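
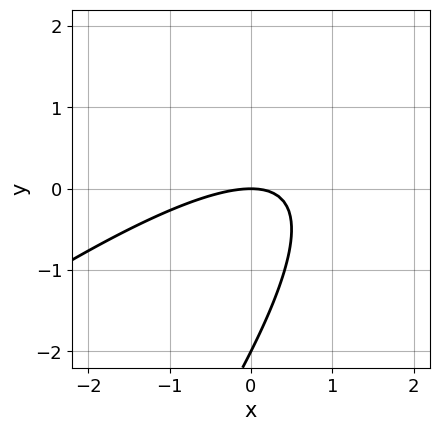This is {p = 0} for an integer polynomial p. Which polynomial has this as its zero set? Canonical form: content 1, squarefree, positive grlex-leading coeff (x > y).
x^2 - 2*x*y + y^2 + 2*y

deg p = 2.
Against the integer gridlines: it meets the x-axis at x = 0 (among the integer gridlines); among the integer gridlines, it crosses the y-axis at y ∈ {-2, 0}.
The integer polynomial consistent with all of this is the stated p.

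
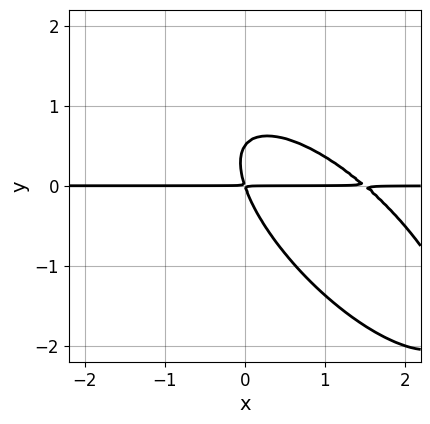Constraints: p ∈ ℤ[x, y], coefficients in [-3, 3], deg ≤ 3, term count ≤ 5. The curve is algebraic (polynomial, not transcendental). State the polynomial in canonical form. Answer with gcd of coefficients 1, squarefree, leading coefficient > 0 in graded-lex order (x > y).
(a) deg p = 3.
(b) Observable constraints: the visible x-axis segment lies entirely on the curve.
(c) The integer polynomial consistent with all of this is the stated p.

2*x^2*y + 3*x*y^2 + 2*y^3 - 3*x*y - y^2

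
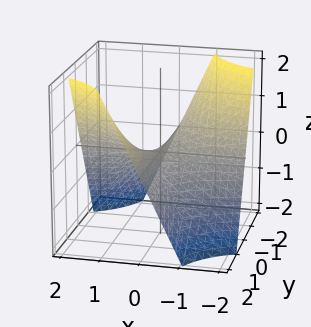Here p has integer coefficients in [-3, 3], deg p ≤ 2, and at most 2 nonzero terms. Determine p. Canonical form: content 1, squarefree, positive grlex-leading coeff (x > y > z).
x*y - z

(a) deg p = 2. A hyperbolic paraboloid; a quadric.
(b) From the visible intercepts: the visible y-axis segment lies entirely on the surface; one z-axis crossing is at z = 0.
(c) Putting this together gives p. Check: (2, 0, 0) on the x-axis lies on the surface, and p(2, 0, 0) = 0. ✓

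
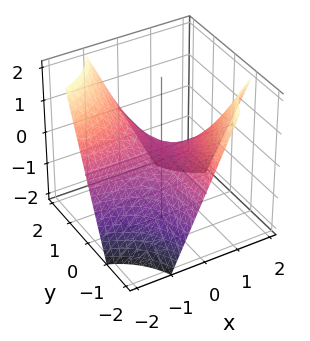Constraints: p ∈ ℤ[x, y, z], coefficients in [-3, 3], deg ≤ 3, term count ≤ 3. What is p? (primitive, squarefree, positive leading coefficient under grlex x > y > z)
x*y + z

deg p = 2. A hyperbolic paraboloid; a quadric.
Reading off the gridlines: it crosses the z-axis at the gridline z = 0; every point of the x-axis in the box is on the surface.
Assembling these constraints gives the stated polynomial. Check: (0, -2, 0) on the y-axis lies on the surface, and p(0, -2, 0) = 0. ✓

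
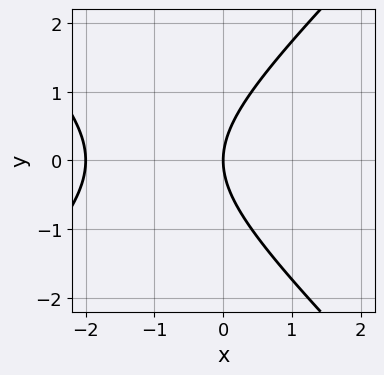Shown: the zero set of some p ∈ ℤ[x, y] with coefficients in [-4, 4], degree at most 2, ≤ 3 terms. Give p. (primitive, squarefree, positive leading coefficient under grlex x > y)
(a) deg p = 2.
(b) Symmetries: it's symmetric under y → −y, forcing even powers of y.
(c) Reading off the gridlines: it meets the y-axis at y = 0 (among the integer gridlines); the x-axis gridline crossings are at x ∈ {-2, 0}.
(d) These observations pin down the coefficients.

x^2 - y^2 + 2*x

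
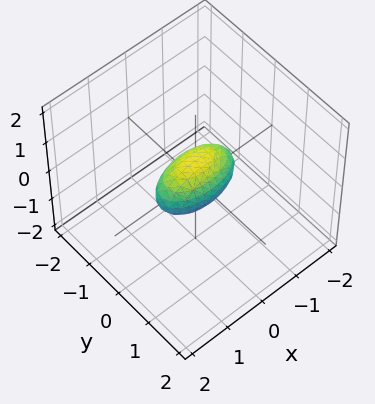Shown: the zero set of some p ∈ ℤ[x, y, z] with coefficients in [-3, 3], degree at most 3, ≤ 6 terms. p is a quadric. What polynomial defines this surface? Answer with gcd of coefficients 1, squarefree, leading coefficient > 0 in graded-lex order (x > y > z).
x^2 + 3*y^2 + 2*z^2 - 1

First, the degree is 2 — a closed, bounded, convex surface; a quadric.
Then, symmetries: it's symmetric under z → −z, forcing even powers of z; the x ↦ −x reflection is a symmetry, so x appears only in even powers; the y ↦ −y reflection is a symmetry, so y appears only in even powers.
Next, reading off the gridlines: among the integer gridlines, it crosses the x-axis at x ∈ {-1, 1}.
Finally, fitting integer coefficients to these (and the overall shape) gives p.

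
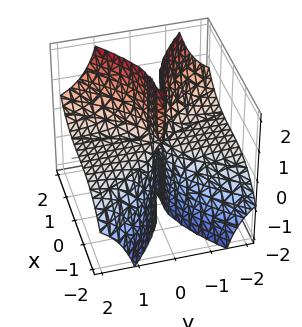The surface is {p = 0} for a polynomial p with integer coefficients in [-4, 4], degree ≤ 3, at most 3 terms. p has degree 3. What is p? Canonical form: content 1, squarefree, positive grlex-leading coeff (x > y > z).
x^3 - 3*y^2*z - y*z

deg p = 3. The shape is more complex than any degree-2 surface.
Against the integer gridlines: the visible y-axis segment lies entirely on the surface; it meets the x-axis at x = 0 (among the integer gridlines); every point of the z-axis in the box is on the surface.
Together with the visible shape, these determine p as stated.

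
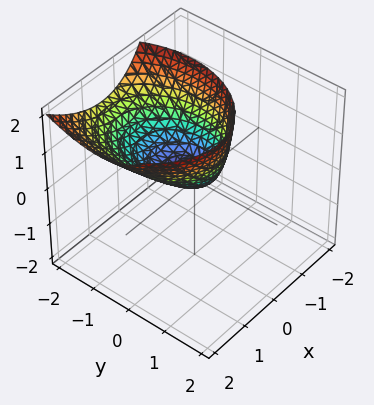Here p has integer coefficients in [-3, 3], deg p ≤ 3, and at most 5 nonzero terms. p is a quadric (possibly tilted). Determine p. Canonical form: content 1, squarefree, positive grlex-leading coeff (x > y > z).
(a) deg p = 2. The shape is more complex than any degree-1 surface.
(b) From the axis intercepts and sections: it crosses the z-axis at the gridline z = 0; it meets the x-axis at x = 0 (among the integer gridlines); one y-axis crossing is at y = 0.
(c) Together with the visible shape, these determine p as stated.

3*x^2 - 2*x*z + 2*y^2 + 2*y*z - 3*z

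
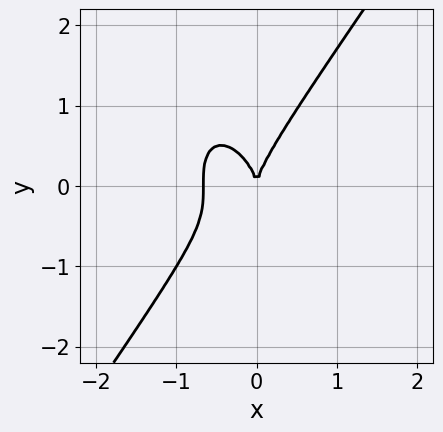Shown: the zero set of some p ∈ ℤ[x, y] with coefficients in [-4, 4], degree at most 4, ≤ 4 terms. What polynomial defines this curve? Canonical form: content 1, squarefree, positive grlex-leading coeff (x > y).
3*x^3 - y^3 + 2*x^2

First, degree: the shape is more complex than any degree-2 curve, so deg p = 3.
Then, against the integer gridlines: one x-axis crossing is at x = 0; it meets the y-axis at y = 0 (among the integer gridlines).
Finally, assembling these constraints gives the stated polynomial.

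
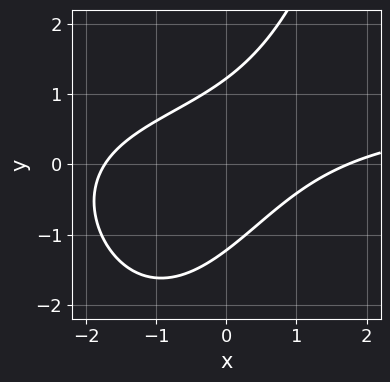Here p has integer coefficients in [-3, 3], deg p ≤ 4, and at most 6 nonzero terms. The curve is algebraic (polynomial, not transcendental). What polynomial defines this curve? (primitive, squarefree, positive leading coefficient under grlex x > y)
First, the degree is 3 — no degree-2 curve has this shape.
Finally, matching integer coefficients to the picture gives p.

x^2*y - x^2 + 3*x*y - 2*y^2 + 3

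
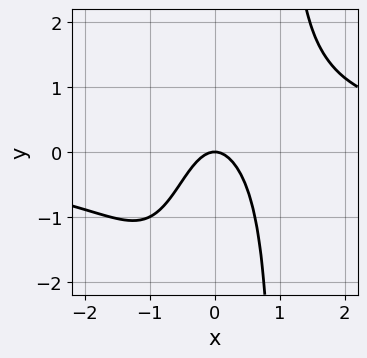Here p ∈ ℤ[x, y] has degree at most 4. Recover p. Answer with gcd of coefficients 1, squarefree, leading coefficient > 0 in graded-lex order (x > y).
Degree: the shape is more complex than any degree-3 curve, so deg p = 4.
From the visible intercepts: one x-axis crossing is at x = 0; one y-axis crossing is at y = 0.
The integer polynomial consistent with all of this is the stated p.

x^3*y - 2*x^2 - y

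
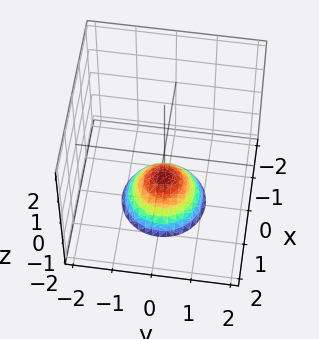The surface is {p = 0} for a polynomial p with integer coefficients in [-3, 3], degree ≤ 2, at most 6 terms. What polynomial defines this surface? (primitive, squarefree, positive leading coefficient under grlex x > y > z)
x^2 + y^2 + z + 1

(a) deg p = 2. No degree-1 surface has this shape.
(b) Symmetries: rotational symmetry about the z-axis ⇒ p depends on x, y only through x² + y².
(c) Against the integer gridlines: no x-intercept at any integer in the box; it meets the z-axis at z = -1 (among the integer gridlines); a circular section at z = -2 has radius exactly 1; no y-intercept at any integer in the box.
(d) Putting this together gives p.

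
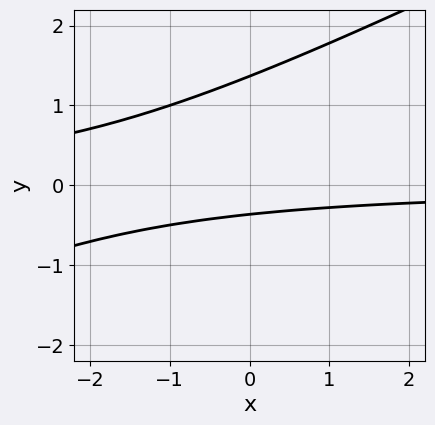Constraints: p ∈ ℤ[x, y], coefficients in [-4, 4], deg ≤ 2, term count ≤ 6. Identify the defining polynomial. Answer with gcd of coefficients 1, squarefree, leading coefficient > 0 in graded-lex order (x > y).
1. Degree: no degree-1 curve has this shape, so deg p = 2.
2. Checking where it meets the axes: the curve avoids every integer x-axis point in the box.
3. These observations pin down the coefficients.

x*y - 2*y^2 + 2*y + 1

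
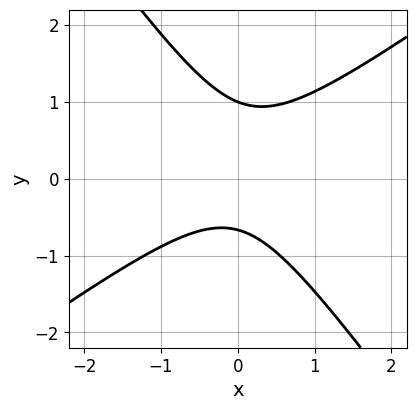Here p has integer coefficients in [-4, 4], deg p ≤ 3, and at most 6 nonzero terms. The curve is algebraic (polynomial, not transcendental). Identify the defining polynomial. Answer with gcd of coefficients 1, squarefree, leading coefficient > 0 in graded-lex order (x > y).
3*x^2 - 2*x*y - 3*y^2 + y + 2

First, the degree is 2 — the shape is more complex than any degree-1 curve.
Next, from the axis intercepts and sections: it misses every integer gridline on the x-axis; it meets the y-axis at y = 1 (among the integer gridlines).
Finally, matching integer coefficients to the picture gives p.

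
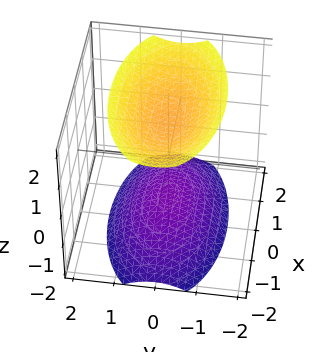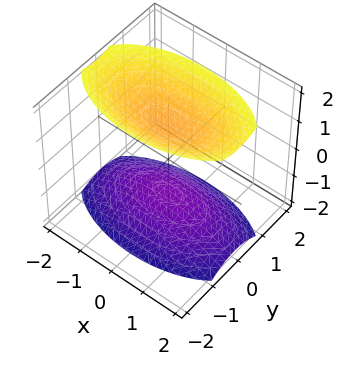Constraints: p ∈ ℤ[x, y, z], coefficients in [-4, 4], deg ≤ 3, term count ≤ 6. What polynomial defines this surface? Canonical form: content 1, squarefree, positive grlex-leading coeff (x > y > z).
1. The picture has 2 separate pieces. They look like related sheets of one shape, so recover p as a whole.
2. The degree is 2 — two sheets facing apart; a quadric.
3. Symmetries: mirror symmetry y ↦ −y ⇒ only even powers of y; the x ↦ −x reflection is a symmetry, so x appears only in even powers; mirror symmetry z ↦ −z ⇒ only even powers of z.
4. Checking where it meets the axes: the surface avoids every integer y-axis point in the box; the surface avoids every integer x-axis point in the box.
5. Solving for integer coefficients yields p as stated.

x^2 + 3*y^2 - 2*z^2 + 3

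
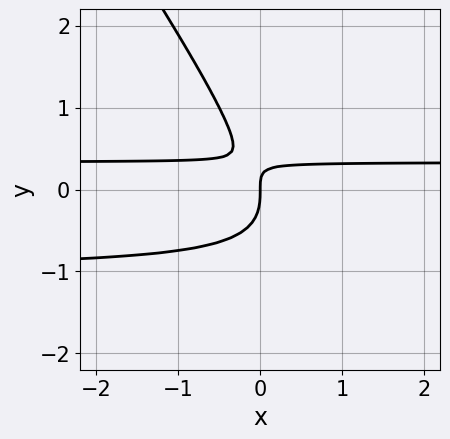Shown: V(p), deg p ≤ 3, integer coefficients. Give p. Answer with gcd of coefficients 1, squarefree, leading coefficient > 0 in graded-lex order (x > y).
First, the degree is 3 — no degree-2 curve has this shape.
Next, from the visible intercepts: it crosses the x-axis at the gridline x = 0; it crosses the y-axis at the gridline y = 0.
Finally, assembling these constraints gives the stated polynomial.

3*x*y^2 + 2*y^3 + 2*x*y - x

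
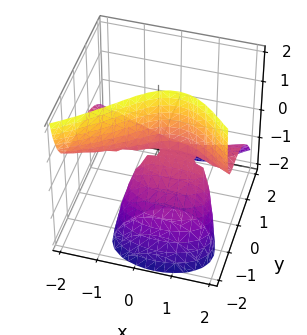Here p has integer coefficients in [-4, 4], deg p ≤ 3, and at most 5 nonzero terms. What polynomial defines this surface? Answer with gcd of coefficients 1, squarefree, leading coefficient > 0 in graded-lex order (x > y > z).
x^2*z + y^3 - x*z + 2*y*z

1. deg p = 3. No degree-2 surface has this shape.
2. Reading off the gridlines: the visible z-axis segment lies entirely on the surface; every point of the x-axis in the box is on the surface; it crosses the y-axis at the gridline y = 0.
3. Putting this together gives p.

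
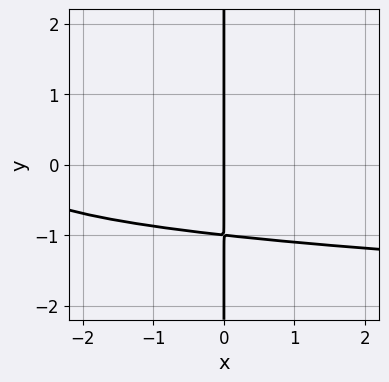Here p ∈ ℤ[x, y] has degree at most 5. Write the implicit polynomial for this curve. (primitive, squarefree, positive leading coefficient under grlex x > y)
1. The degree is 4 — a generic line meets the curve in up to 4 points.
2. Against the integer gridlines: it crosses the x-axis at the gridline x = 0; every point of the y-axis in the box is on the curve.
3. Solving for integer coefficients yields p as stated.

3*x*y^3 + x^2 + 3*x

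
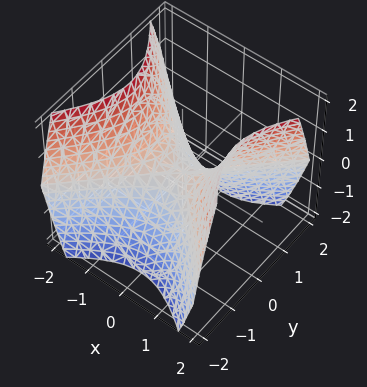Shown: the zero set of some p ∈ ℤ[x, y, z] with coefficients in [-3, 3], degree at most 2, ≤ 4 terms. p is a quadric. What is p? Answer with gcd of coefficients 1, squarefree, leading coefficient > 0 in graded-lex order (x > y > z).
1. Degree: a saddle surface; a quadric, so deg p = 2.
2. Symmetries: it's symmetric under y → −y, forcing even powers of y; the x ↦ −x reflection is a symmetry, so x appears only in even powers.
3. Reading off the gridlines: it crosses the y-axis at the gridline y = 0; it crosses the x-axis at the gridline x = 0; one z-axis crossing is at z = 0.
4. The integer polynomial consistent with all of this is the stated p.

x^2 - y^2 - z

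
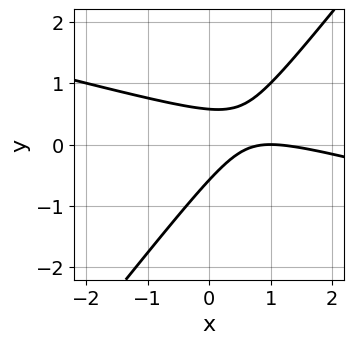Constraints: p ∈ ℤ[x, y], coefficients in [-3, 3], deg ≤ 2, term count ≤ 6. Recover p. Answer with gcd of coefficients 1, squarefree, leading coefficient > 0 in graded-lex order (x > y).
(a) Degree: the shape is more complex than any degree-1 curve, so deg p = 2.
(b) Observable constraints: it crosses the x-axis at the gridline x = 1.
(c) Matching integer coefficients to the picture gives p.

x^2 + 3*x*y - 3*y^2 - 2*x + 1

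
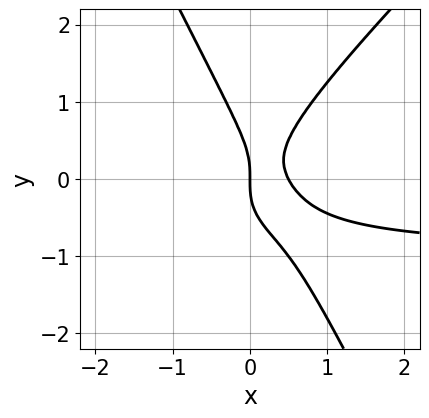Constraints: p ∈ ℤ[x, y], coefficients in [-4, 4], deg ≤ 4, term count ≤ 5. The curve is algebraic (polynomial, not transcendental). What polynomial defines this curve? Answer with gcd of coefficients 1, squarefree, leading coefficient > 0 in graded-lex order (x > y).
2*x^2*y - x*y^2 - y^3 + 2*x^2 - x

1. Degree: a generic line meets the curve in up to 3 points, so deg p = 3.
2. Reading off the gridlines: it crosses the y-axis at the gridline y = 0; one x-axis crossing is at x = 0.
3. Assembling these constraints gives the stated polynomial.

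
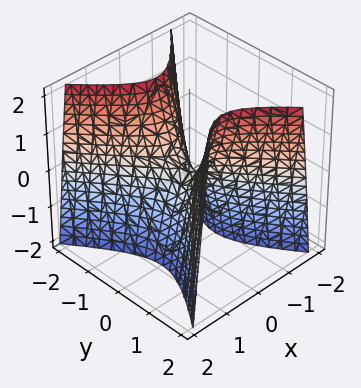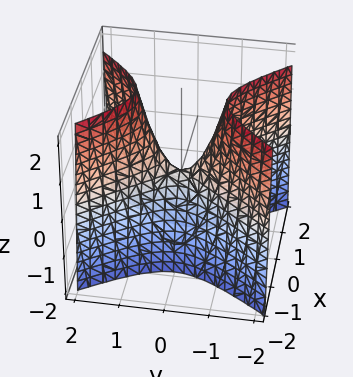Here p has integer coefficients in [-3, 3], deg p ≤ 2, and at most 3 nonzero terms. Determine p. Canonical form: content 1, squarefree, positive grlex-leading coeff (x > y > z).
3*x^2 - 2*y^2 + z

1. Degree: a hyperbolic paraboloid; a quadric, so deg p = 2.
2. Symmetries: it's symmetric under y → −y, forcing even powers of y; the x ↦ −x reflection is a symmetry, so x appears only in even powers.
3. Against the integer gridlines: it meets the z-axis at z = 0 (among the integer gridlines); it crosses the y-axis at the gridline y = 0; it crosses the x-axis at the gridline x = 0.
4. Matching integer coefficients to the picture gives p.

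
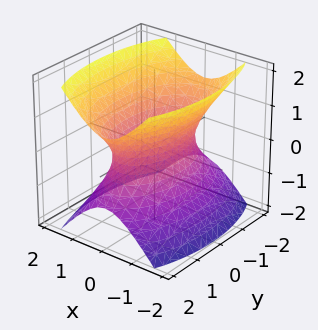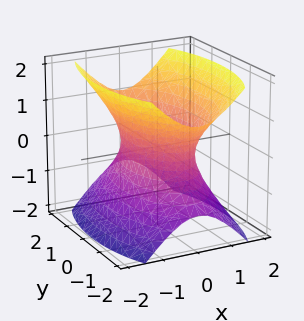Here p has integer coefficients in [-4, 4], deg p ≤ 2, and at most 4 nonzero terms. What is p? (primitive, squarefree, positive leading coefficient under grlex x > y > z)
Degree: one connected sheet with a waist; a quadric, so deg p = 2.
Symmetries: mirror symmetry y ↦ −y ⇒ only even powers of y; it's symmetric under x → −x, forcing even powers of x; it's symmetric under z → −z, forcing even powers of z.
From the axis intercepts and sections: the surface avoids every integer z-axis point in the box.
Assembling these constraints gives the stated polynomial.

3*x^2 + y^2 - 2*z^2 - 2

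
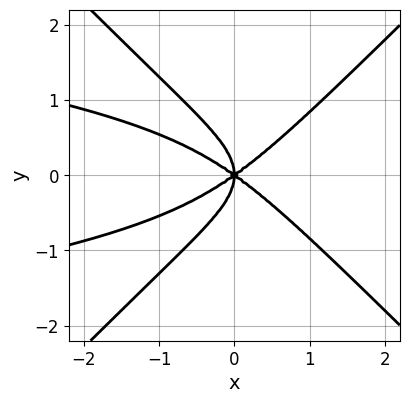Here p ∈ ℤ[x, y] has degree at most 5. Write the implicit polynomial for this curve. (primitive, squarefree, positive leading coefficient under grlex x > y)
1. Degree: no degree-3 curve has this shape, so deg p = 4.
2. Symmetries: it's symmetric under y → −y, forcing even powers of y.
3. From the axis intercepts and sections: it meets the x-axis at x = 0 (among the integer gridlines); it crosses the y-axis at the gridline y = 0.
4. Fitting integer coefficients to these (and the overall shape) gives p.

2*x^2*y^2 - 2*y^4 + x^3 - 2*x*y^2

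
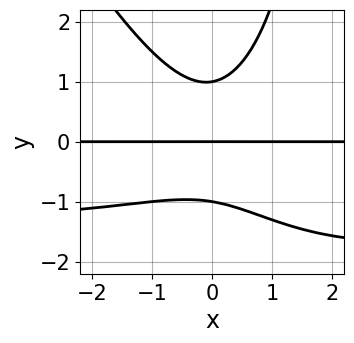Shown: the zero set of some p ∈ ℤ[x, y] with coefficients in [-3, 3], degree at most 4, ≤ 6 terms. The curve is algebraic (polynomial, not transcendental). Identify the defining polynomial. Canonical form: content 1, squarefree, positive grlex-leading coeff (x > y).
2*x^2*y^2 + x*y^3 + 3*x^2*y - 3*y^3 + 3*y

1. Degree: the shape is more complex than any degree-3 curve, so deg p = 4.
2. Reading off the gridlines: the y-axis gridline crossings are at y ∈ {-1, 0, 1}; the visible x-axis segment lies entirely on the curve.
3. Together with the visible shape, these determine p as stated.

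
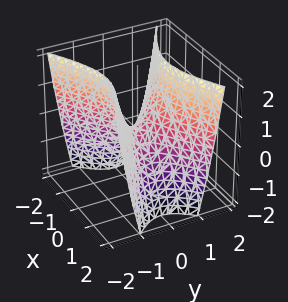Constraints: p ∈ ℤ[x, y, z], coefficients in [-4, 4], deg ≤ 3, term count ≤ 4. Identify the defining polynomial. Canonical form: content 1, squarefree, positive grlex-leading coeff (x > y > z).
x^2 - 2*y^2 + z

(a) deg p = 2.
(b) Symmetries: mirror symmetry y ↦ −y ⇒ only even powers of y; it's symmetric under x → −x, forcing even powers of x.
(c) Reading off the gridlines: it meets the x-axis at x = 0 (among the integer gridlines); it meets the z-axis at z = 0 (among the integer gridlines); one y-axis crossing is at y = 0.
(d) Together with the visible shape, these determine p as stated.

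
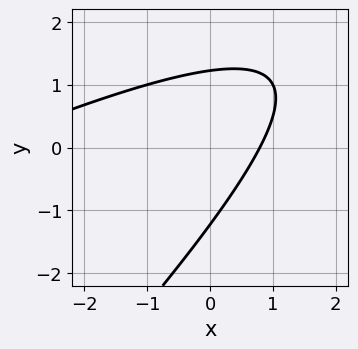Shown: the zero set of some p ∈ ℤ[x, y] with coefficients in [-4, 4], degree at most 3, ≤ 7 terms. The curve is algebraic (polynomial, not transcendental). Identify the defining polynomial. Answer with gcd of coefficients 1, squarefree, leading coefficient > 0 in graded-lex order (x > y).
Degree: a generic line meets the curve in up to 2 points, so deg p = 2.
Putting this together gives p.

x^2 - 3*x*y + 2*y^2 + 3*x - 3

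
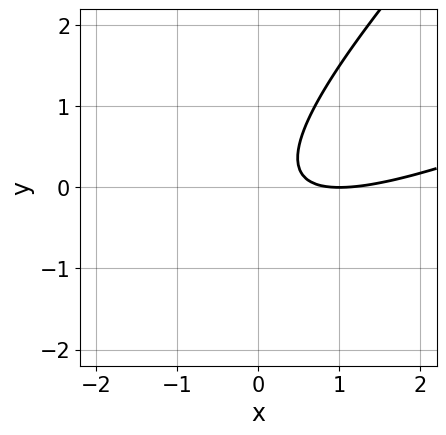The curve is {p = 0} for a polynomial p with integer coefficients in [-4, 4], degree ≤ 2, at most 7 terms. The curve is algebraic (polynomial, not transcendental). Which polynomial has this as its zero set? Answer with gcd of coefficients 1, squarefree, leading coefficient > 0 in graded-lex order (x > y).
(a) The degree is 2 — no degree-1 curve has this shape.
(b) From the axis intercepts and sections: the curve avoids every integer y-axis point in the box; it crosses the x-axis at the gridline x = 1.
(c) Putting this together gives p.

x^2 - 3*x*y + 2*y^2 - 2*x + 1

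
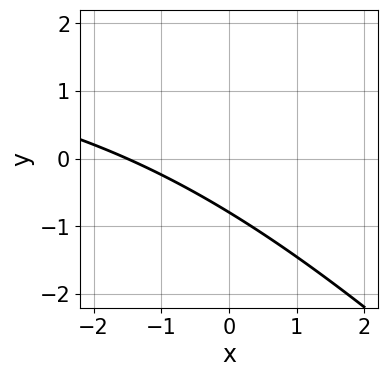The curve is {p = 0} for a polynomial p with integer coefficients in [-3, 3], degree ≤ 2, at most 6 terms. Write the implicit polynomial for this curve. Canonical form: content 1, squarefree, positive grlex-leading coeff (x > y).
x*y + y^2 - 2*x - 3*y - 3

First, the degree is 2 — no degree-1 curve has this shape.
Finally, matching integer coefficients to the picture gives p.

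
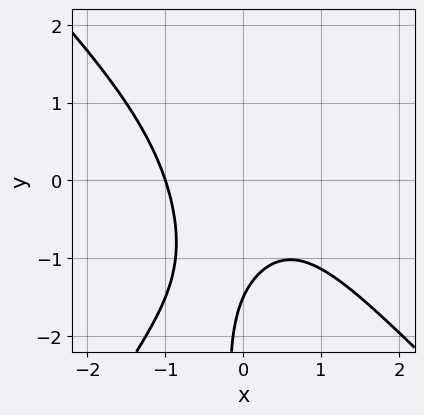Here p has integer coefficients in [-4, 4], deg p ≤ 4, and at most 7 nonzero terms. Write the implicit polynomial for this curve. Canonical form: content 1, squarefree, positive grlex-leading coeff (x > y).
1. The degree is 3 — a generic line meets the curve in up to 3 points.
2. From the visible intercepts: it crosses the x-axis at the gridline x = -1.
3. Fitting integer coefficients to these (and the overall shape) gives p.

3*x^3 + x^2*y - 2*x*y^2 + 2*y + 3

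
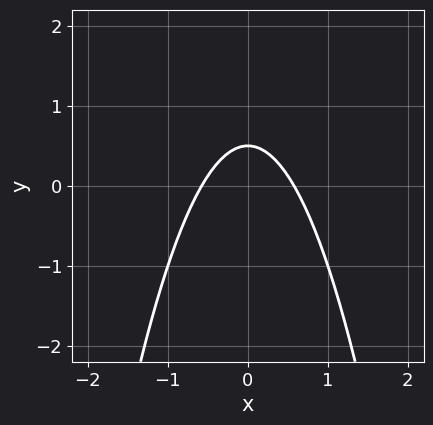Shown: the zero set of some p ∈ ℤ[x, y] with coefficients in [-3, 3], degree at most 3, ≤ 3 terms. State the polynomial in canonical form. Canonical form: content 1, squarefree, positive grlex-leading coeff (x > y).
1. The degree is 2 — the shape is more complex than any degree-1 curve.
2. Symmetries: the x ↦ −x reflection is a symmetry, so x appears only in even powers.
3. These observations pin down the coefficients.

3*x^2 + 2*y - 1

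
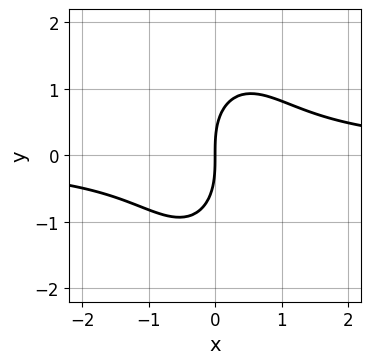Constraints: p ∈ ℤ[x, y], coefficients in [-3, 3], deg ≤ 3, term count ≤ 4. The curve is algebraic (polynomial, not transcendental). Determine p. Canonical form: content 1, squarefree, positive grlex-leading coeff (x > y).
Degree: no degree-2 curve has this shape, so deg p = 3.
Against the integer gridlines: one y-axis crossing is at y = 0; it meets the x-axis at x = 0 (among the integer gridlines).
Together with the visible shape, these determine p as stated.

3*x^2*y + y^3 - 3*x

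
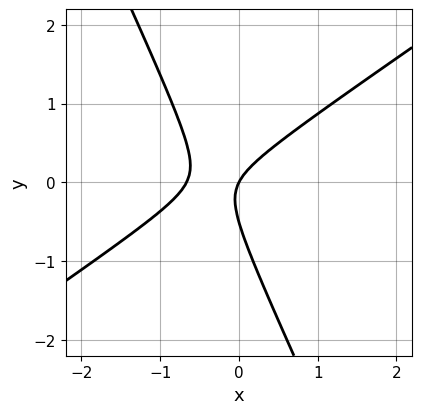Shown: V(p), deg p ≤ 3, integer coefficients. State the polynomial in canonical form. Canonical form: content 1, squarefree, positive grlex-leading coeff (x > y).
3*x^2 - 3*x*y - 2*y^2 + 2*x - y

Degree: a generic line meets the curve in up to 2 points, so deg p = 2.
From the visible intercepts: one y-axis crossing is at y = 0; it meets the x-axis at x = 0 (among the integer gridlines).
Matching integer coefficients to the picture gives p.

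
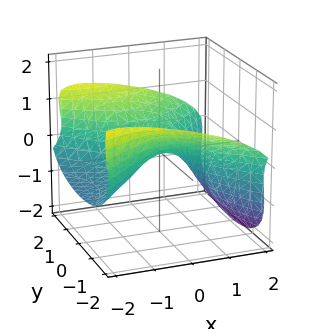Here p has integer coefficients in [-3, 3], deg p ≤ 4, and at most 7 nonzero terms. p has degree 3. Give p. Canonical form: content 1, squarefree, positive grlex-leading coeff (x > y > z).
First, deg p = 3. A generic line meets the surface in up to 3 points.
Next, from the visible intercepts: one y-axis crossing is at y = 0; it meets the z-axis at z = 0 (among the integer gridlines); it crosses the x-axis at the gridline x = 0.
Finally, putting this together gives p.

3*x*z^2 + 3*z^3 + 2*x^2 - 2*y^2 + 3*z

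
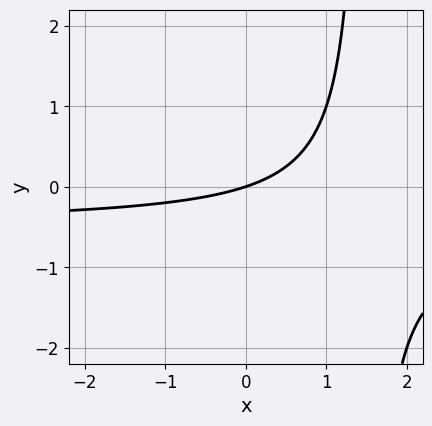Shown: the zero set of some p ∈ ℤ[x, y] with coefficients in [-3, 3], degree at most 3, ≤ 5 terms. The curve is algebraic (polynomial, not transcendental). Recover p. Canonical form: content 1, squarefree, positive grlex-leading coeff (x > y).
deg p = 2. A generic line meets the curve in up to 2 points.
Observable constraints: it meets the y-axis at y = 0 (among the integer gridlines); one x-axis crossing is at x = 0.
Together with the visible shape, these determine p as stated.

2*x*y + x - 3*y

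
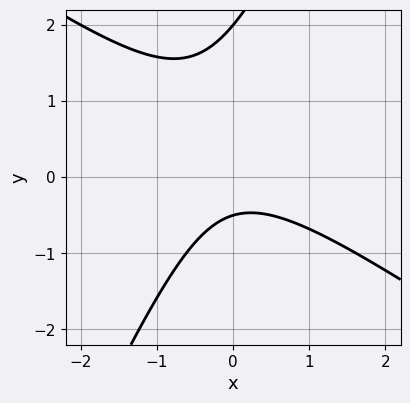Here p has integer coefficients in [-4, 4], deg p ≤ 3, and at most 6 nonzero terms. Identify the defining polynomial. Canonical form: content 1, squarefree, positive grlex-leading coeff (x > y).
3*x^2 + 3*x*y - 2*y^2 + 3*y + 2

Degree: the shape is more complex than any degree-1 curve, so deg p = 2.
Reading off the gridlines: no x-intercept at any integer in the box; one y-axis crossing is at y = 2.
Putting this together gives p.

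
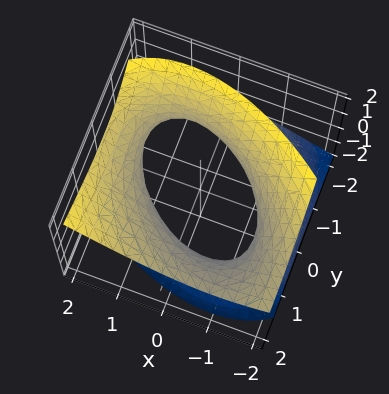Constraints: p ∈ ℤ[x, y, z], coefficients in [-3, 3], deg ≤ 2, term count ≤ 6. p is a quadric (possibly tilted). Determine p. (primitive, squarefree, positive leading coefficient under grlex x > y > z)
The degree is 2 — no degree-1 surface has this shape.
From the visible intercepts: no z-intercept at any integer in the box.
Assembling these constraints gives the stated polynomial.

2*x^2 + 2*x*y + 2*y^2 - 3*y*z - 3*z^2 - 3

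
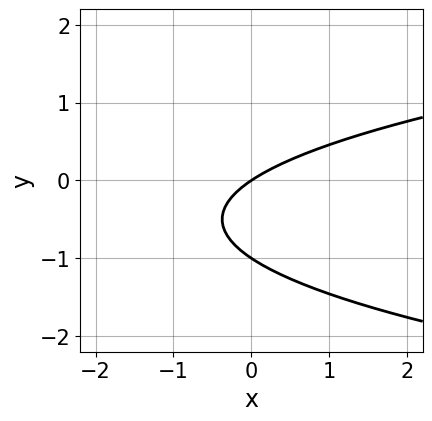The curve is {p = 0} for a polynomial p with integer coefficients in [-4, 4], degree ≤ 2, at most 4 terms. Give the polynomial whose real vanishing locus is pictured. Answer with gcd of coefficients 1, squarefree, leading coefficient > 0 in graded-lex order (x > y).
3*y^2 - 2*x + 3*y

deg p = 2.
Observable constraints: it crosses the x-axis at the gridline x = 0; among the integer gridlines, it crosses the y-axis at y ∈ {-1, 0}.
Solving for integer coefficients yields p as stated.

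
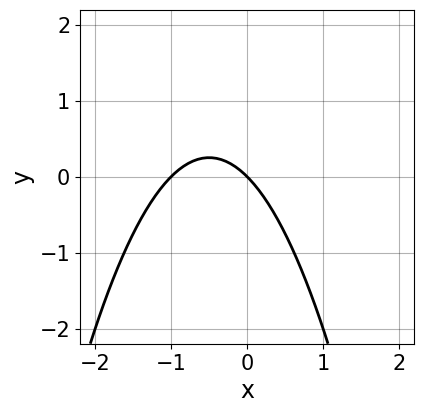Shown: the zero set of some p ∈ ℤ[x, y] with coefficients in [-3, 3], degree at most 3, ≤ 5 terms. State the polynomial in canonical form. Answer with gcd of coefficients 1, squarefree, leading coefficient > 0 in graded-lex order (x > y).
x^2 + x + y

1. Degree: the shape is more complex than any degree-1 curve, so deg p = 2.
2. Against the integer gridlines: among the integer gridlines, it crosses the x-axis at x ∈ {-1, 0}; one y-axis crossing is at y = 0.
3. Solving for integer coefficients yields p as stated.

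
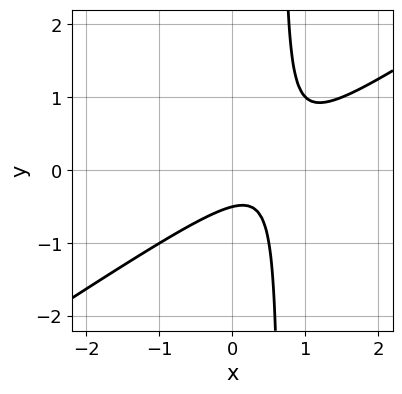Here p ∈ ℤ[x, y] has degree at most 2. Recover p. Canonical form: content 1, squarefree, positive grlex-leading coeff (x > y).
2*x^2 - 3*x*y - 2*x + 2*y + 1

deg p = 2. The shape is more complex than any degree-1 curve.
From the axis intercepts and sections: it misses every integer gridline on the x-axis.
Fitting integer coefficients to these (and the overall shape) gives p.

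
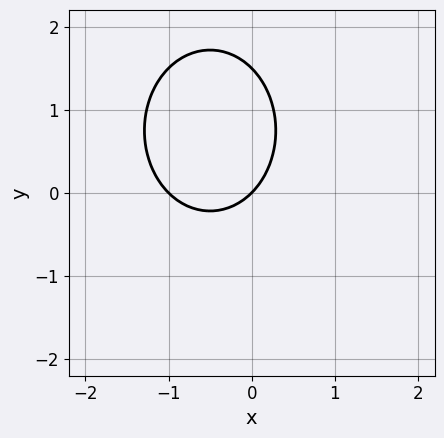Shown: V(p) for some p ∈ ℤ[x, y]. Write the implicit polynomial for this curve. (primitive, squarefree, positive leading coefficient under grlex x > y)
3*x^2 + 2*y^2 + 3*x - 3*y

First, degree: the shape is more complex than any degree-1 curve, so deg p = 2.
Then, against the integer gridlines: it crosses the y-axis at the gridline y = 0; among the integer gridlines, it crosses the x-axis at x ∈ {-1, 0}.
Finally, together with the visible shape, these determine p as stated.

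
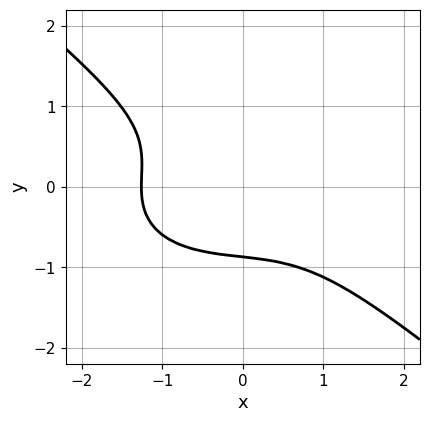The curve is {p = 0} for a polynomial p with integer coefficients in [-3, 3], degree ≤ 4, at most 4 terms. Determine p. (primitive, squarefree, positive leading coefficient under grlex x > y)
First, deg p = 3. A generic line meets the curve in up to 3 points.
Finally, putting this together gives p.

x^3 + x*y^2 + 3*y^3 + 2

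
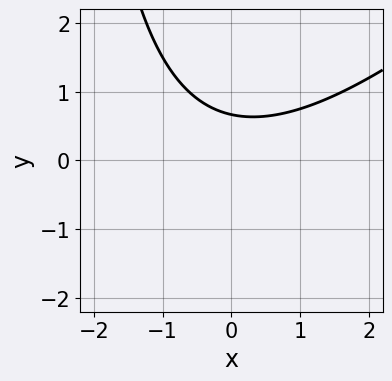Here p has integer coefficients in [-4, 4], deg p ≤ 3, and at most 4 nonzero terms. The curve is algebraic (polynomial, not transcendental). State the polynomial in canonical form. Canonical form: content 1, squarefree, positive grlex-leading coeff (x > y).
x^2 - x*y - 3*y + 2

1. Degree: the shape is more complex than any degree-1 curve, so deg p = 2.
2. From the visible intercepts: no x-intercept at any integer in the box.
3. Solving for integer coefficients yields p as stated.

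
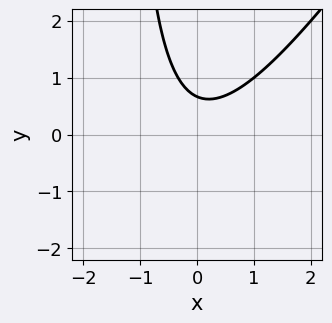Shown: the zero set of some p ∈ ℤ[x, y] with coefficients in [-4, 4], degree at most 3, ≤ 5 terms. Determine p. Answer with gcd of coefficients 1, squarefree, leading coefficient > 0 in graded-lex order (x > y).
3*x^2 - 2*x*y - 3*y + 2

First, deg p = 2. No degree-1 curve has this shape.
Then, checking where it meets the axes: the curve avoids every integer x-axis point in the box.
Finally, assembling these constraints gives the stated polynomial.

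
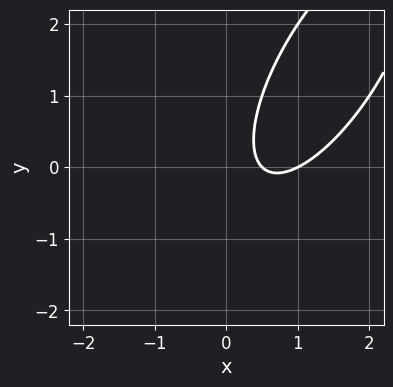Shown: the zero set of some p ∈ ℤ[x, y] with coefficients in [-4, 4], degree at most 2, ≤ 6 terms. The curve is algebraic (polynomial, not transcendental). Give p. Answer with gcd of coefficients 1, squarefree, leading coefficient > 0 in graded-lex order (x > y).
First, the degree is 2 — no degree-1 curve has this shape.
Then, observable constraints: it crosses the x-axis at the gridline x = 1; the curve avoids every integer y-axis point in the box.
Finally, solving for integer coefficients yields p as stated.

2*x^2 - 2*x*y + y^2 - 3*x + 1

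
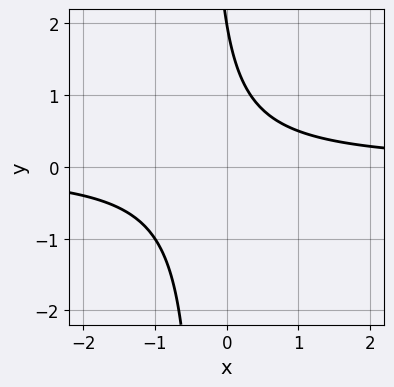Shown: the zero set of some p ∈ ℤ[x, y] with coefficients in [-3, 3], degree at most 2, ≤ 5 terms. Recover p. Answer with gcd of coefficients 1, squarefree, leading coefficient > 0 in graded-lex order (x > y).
3*x*y + y - 2

The degree is 2 — no degree-1 curve has this shape.
Checking where it meets the axes: the curve avoids every integer x-axis point in the box; it crosses the y-axis at the gridline y = 2.
Putting this together gives p.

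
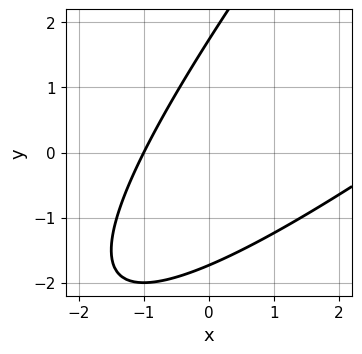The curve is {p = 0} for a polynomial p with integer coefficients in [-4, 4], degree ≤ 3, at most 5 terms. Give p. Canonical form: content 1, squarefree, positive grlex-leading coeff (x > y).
x^2 - 2*x*y + y^2 - 2*x - 3

1. The degree is 2 — the shape is more complex than any degree-1 curve.
2. Checking where it meets the axes: one x-axis crossing is at x = -1.
3. Putting this together gives p.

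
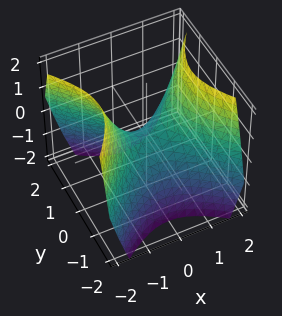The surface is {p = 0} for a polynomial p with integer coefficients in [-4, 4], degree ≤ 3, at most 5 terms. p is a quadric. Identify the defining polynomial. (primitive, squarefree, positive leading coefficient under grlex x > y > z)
x^2 - y^2 - z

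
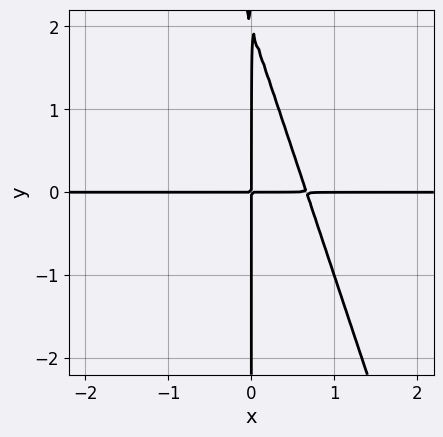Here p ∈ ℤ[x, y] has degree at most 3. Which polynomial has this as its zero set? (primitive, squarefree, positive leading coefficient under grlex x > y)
3*x^2*y + x*y^2 - 2*x*y

Degree: a generic line meets the curve in up to 3 points, so deg p = 3.
Reading off the gridlines: the visible y-axis segment lies entirely on the curve; the visible x-axis segment lies entirely on the curve.
The integer polynomial consistent with all of this is the stated p.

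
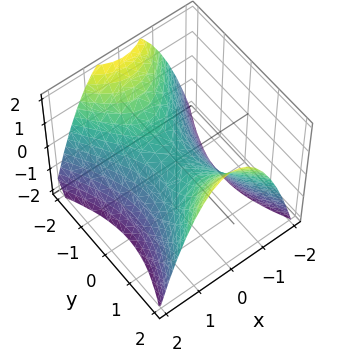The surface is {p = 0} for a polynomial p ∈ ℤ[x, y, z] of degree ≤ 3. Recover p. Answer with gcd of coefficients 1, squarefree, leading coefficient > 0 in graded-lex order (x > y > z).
2*x^2 - y^2 + 2*z

1. Degree: a hyperbolic paraboloid; a quadric, so deg p = 2.
2. Symmetries: mirror symmetry y ↦ −y ⇒ only even powers of y; the x ↦ −x reflection is a symmetry, so x appears only in even powers.
3. Against the integer gridlines: one x-axis crossing is at x = 0; it meets the z-axis at z = 0 (among the integer gridlines).
4. Solving for integer coefficients yields p as stated.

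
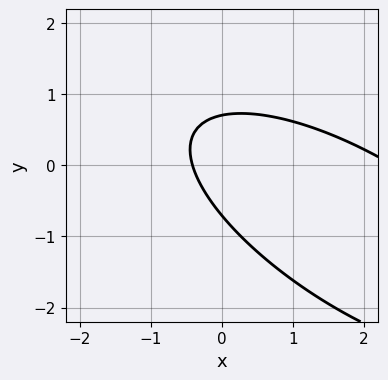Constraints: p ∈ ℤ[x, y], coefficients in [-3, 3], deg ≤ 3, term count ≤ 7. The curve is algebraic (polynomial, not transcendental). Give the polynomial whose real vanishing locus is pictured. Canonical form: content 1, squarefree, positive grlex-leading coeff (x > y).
x^2 + 2*x*y + 2*y^2 - 2*x - 1

deg p = 2. No degree-1 curve has this shape.
Matching integer coefficients to the picture gives p.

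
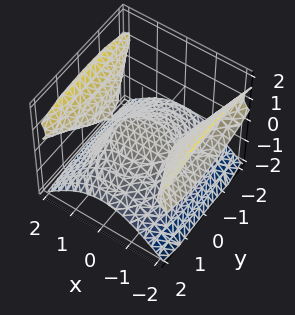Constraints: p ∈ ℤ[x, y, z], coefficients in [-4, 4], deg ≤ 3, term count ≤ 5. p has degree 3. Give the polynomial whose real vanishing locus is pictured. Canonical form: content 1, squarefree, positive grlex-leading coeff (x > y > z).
There are 3 components. Treating them together as one polynomial.
deg p = 3. No degree-2 surface has this shape.
Checking where it meets the axes: it meets the y-axis at y = 0 (among the integer gridlines); the visible x-axis segment lies entirely on the surface; it meets the z-axis at z = 0 (among the integer gridlines).
Assembling these constraints gives the stated polynomial.

3*x^2*z - 3*z^3 - y^2 - z^2 - 3*z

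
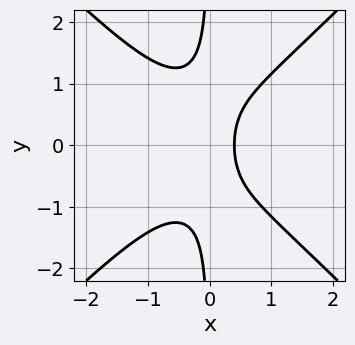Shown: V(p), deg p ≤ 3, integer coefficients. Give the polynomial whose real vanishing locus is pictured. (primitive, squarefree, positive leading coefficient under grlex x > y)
1. The degree is 3 — the shape is more complex than any degree-2 curve.
2. Symmetries: it's symmetric under y → −y, forcing even powers of y.
3. From the visible intercepts: the curve avoids every integer y-axis point in the box.
4. Assembling these constraints gives the stated polynomial.

3*x^3 - 3*x*y^2 + 2*x - 1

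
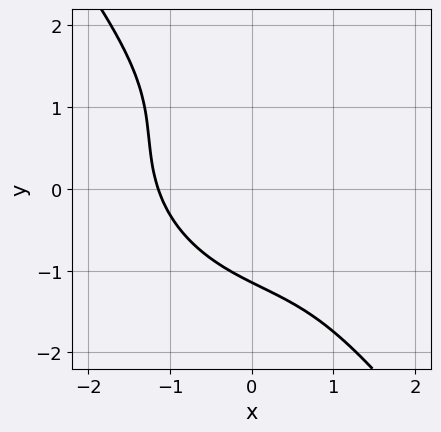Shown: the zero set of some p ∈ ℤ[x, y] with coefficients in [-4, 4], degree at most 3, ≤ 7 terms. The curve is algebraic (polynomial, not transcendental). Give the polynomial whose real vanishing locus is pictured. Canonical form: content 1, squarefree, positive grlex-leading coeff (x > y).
2*x^3 + 2*x^2*y + 3*x*y^2 + 2*y^3 + 3

deg p = 3. The shape is more complex than any degree-2 curve.
The integer polynomial consistent with all of this is the stated p.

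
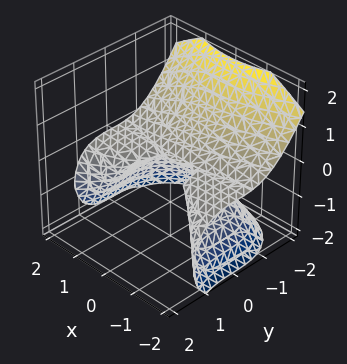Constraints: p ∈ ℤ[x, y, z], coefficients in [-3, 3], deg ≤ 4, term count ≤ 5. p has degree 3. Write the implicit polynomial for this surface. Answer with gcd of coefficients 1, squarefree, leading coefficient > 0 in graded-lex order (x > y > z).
The degree is 3 — a generic line meets the surface in up to 3 points.
Against the integer gridlines: it meets the y-axis at y = 0 (among the integer gridlines); it meets the z-axis at z = 0 (among the integer gridlines).
Matching integer coefficients to the picture gives p. Check: (1, 0, 0) on the x-axis lies on the surface, and p(1, 0, 0) = 0. ✓

x^2*z + y^3 + 2*z^2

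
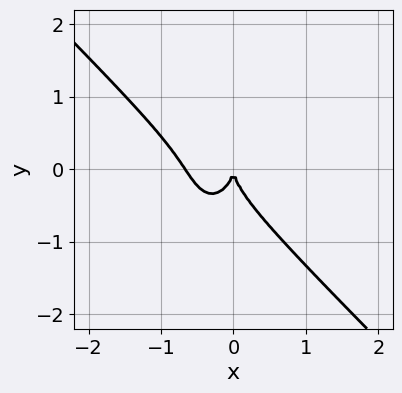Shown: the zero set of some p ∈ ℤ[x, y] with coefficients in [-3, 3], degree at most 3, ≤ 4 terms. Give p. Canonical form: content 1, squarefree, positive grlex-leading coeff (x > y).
Degree: a generic line meets the curve in up to 3 points, so deg p = 3.
From the axis intercepts and sections: it crosses the x-axis at the gridline x = 0; it crosses the y-axis at the gridline y = 0.
Matching integer coefficients to the picture gives p.

3*x^3 + 2*x^2*y + y^3 + 2*x^2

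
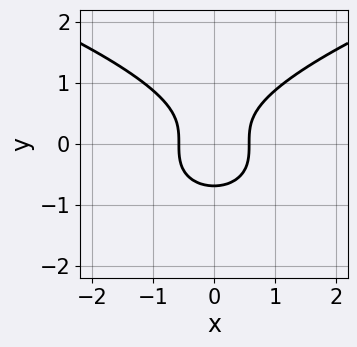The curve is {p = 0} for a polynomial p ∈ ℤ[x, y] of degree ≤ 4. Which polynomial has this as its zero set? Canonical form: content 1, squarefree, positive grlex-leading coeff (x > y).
3*y^3 - 3*x^2 + 1

(a) Degree: the shape is more complex than any degree-2 curve, so deg p = 3.
(b) Symmetries: the x ↦ −x reflection is a symmetry, so x appears only in even powers.
(c) These observations pin down the coefficients.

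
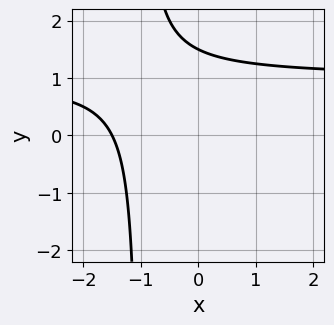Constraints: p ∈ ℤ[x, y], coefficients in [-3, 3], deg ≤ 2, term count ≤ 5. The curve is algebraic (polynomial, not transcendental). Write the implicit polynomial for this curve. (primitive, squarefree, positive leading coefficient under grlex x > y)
2*x*y - 2*x + 2*y - 3

First, the degree is 2 — a generic line meets the curve in up to 2 points.
Finally, solving for integer coefficients yields p as stated.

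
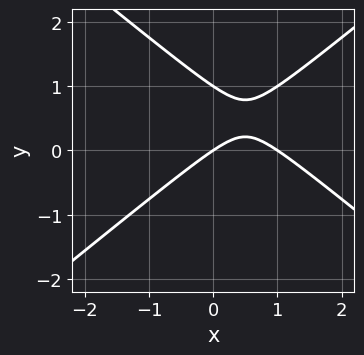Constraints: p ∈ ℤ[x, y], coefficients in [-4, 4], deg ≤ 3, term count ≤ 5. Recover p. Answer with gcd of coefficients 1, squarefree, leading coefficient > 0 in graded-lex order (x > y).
deg p = 2.
Reading off the gridlines: among the integer gridlines, it crosses the y-axis at y ∈ {0, 1}; among the integer gridlines, it crosses the x-axis at x ∈ {0, 1}.
Matching integer coefficients to the picture gives p.

2*x^2 - 3*y^2 - 2*x + 3*y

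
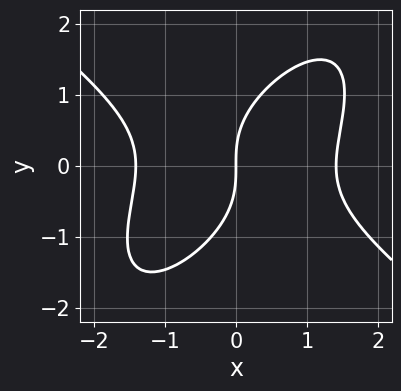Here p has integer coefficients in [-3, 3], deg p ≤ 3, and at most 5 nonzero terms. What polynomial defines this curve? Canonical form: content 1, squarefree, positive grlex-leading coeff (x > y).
x^3 - x*y^2 + y^3 - 2*x

First, degree: the shape is more complex than any degree-2 curve, so deg p = 3.
Next, against the integer gridlines: one x-axis crossing is at x = 0; it meets the y-axis at y = 0 (among the integer gridlines).
Finally, together with the visible shape, these determine p as stated.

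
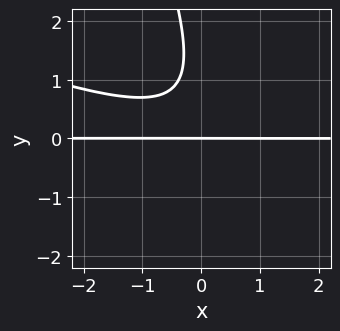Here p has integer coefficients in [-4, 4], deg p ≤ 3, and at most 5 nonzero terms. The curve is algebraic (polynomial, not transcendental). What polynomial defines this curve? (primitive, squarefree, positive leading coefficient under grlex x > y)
x^2*y + 3*x*y^2 + y^3 - 2*y^2 + 2*y

(a) The degree is 3 — the shape is more complex than any degree-2 curve.
(b) Reading off the gridlines: every point of the x-axis in the box is on the curve; one y-axis crossing is at y = 0.
(c) Matching integer coefficients to the picture gives p.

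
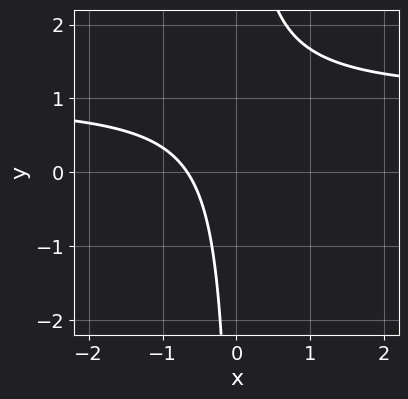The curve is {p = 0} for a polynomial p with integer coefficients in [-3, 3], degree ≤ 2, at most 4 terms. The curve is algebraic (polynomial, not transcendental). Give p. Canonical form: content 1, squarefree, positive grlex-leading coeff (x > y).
3*x*y - 3*x - 2

(a) Degree: the shape is more complex than any degree-1 curve, so deg p = 2.
(b) From the visible intercepts: it misses every integer gridline on the y-axis.
(c) Putting this together gives p.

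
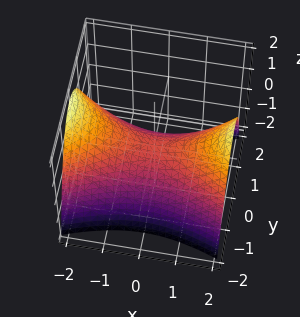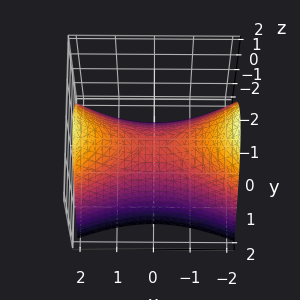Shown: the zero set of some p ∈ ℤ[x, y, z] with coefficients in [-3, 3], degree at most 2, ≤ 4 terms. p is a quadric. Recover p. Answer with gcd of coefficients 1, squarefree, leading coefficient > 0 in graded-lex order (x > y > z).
x^2 - 3*y^2 - 3*z

1. Degree: a hyperbolic paraboloid; a quadric, so deg p = 2.
2. Symmetries: the x ↦ −x reflection is a symmetry, so x appears only in even powers; it's symmetric under y → −y, forcing even powers of y.
3. Observable constraints: it crosses the y-axis at the gridline y = 0; it crosses the x-axis at the gridline x = 0.
4. Fitting integer coefficients to these (and the overall shape) gives p.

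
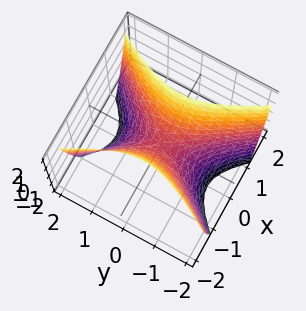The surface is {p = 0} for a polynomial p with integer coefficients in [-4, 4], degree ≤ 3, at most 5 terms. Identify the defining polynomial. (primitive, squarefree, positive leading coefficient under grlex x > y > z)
2*x^2 - y^2 - z

1. deg p = 2. A saddle surface; a quadric.
2. Symmetries: it's symmetric under y → −y, forcing even powers of y; it's symmetric under x → −x, forcing even powers of x.
3. Observable constraints: it crosses the x-axis at the gridline x = 0; it crosses the y-axis at the gridline y = 0; one z-axis crossing is at z = 0.
4. Solving for integer coefficients yields p as stated.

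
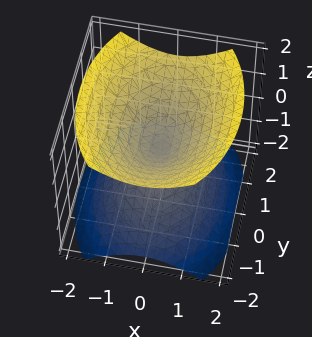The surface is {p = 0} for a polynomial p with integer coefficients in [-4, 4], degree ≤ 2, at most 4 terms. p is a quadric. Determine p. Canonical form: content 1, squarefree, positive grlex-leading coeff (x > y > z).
1. The picture has 2 separate pieces. Treating them together as one polynomial.
2. deg p = 2. Two nappes meeting at a single point; a quadric.
3. Symmetries: it's symmetric under x → −x, forcing even powers of x; it's symmetric under y → −y, forcing even powers of y; it's symmetric under z → −z, forcing even powers of z.
4. Checking where it meets the axes: one x-axis crossing is at x = 0; one z-axis crossing is at z = 0; one y-axis crossing is at y = 0.
5. These observations pin down the coefficients.

2*x^2 + y^2 - 2*z^2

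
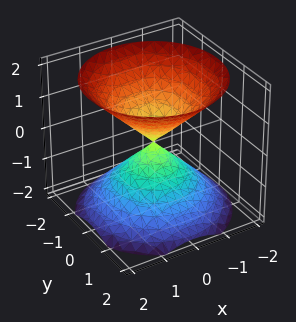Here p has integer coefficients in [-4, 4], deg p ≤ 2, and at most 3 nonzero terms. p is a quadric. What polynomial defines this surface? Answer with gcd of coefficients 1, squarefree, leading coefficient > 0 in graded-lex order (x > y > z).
x^2 + y^2 - z^2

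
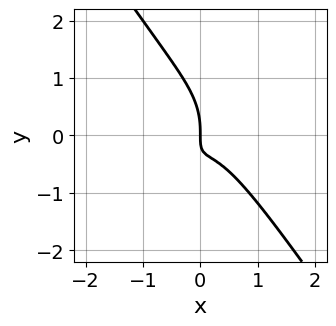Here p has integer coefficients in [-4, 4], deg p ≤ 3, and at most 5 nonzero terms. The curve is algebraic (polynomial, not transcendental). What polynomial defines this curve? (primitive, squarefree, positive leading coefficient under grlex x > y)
3*x^3 + y^3 + 2*x*y + x

(a) The degree is 3 — the shape is more complex than any degree-2 curve.
(b) Checking where it meets the axes: it meets the y-axis at y = 0 (among the integer gridlines); it meets the x-axis at x = 0 (among the integer gridlines).
(c) These observations pin down the coefficients.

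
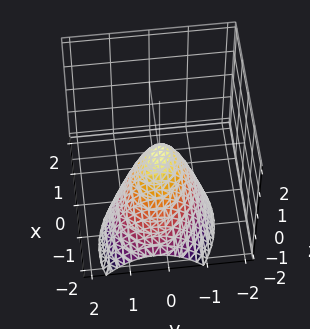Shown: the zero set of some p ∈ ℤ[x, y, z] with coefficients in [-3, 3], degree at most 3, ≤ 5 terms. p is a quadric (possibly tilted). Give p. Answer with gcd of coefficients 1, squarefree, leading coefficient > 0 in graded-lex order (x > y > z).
2*x^2 + x*y - 2*x*z + 3*y^2 + 2*z

First, the degree is 2 — the shape is more complex than any degree-1 surface.
Next, from the visible intercepts: it crosses the x-axis at the gridline x = 0; it meets the z-axis at z = 0 (among the integer gridlines); one y-axis crossing is at y = 0.
Finally, together with the visible shape, these determine p as stated.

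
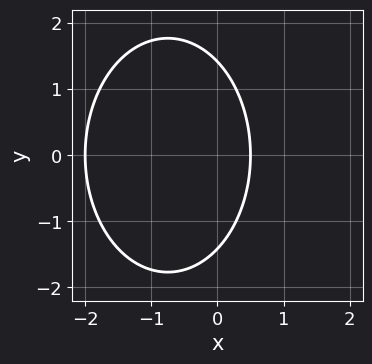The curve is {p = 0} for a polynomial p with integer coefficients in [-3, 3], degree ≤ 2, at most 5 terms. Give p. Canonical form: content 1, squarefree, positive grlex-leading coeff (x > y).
2*x^2 + y^2 + 3*x - 2

First, deg p = 2.
Then, symmetries: the y ↦ −y reflection is a symmetry, so y appears only in even powers.
Next, checking where it meets the axes: it meets the x-axis at x = -2 (among the integer gridlines).
Finally, fitting integer coefficients to these (and the overall shape) gives p.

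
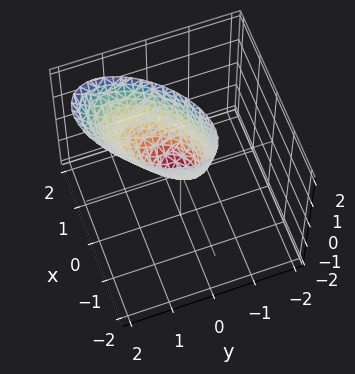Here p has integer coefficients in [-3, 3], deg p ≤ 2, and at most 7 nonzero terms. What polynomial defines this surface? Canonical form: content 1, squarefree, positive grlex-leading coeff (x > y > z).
1. The degree is 2 — the shape is more complex than any degree-1 surface.
2. Reading off the gridlines: it crosses the y-axis at the gridline y = 0; one z-axis crossing is at z = 0.
3. Solving for integer coefficients yields p as stated.

2*x^2 - 2*x*y + 2*y^2 - y*z - z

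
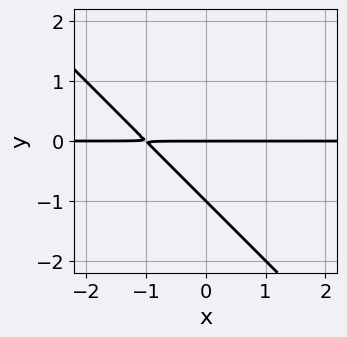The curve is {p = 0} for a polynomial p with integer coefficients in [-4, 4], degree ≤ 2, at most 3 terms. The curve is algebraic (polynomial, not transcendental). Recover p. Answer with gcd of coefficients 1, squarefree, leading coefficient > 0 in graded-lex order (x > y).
x*y + y^2 + y

(a) The degree is 2 — no degree-1 curve has this shape.
(b) Observable constraints: every point of the x-axis in the box is on the curve; among the integer gridlines, it crosses the y-axis at y ∈ {-1, 0}.
(c) Matching integer coefficients to the picture gives p.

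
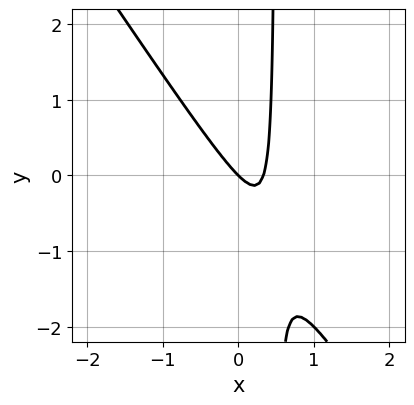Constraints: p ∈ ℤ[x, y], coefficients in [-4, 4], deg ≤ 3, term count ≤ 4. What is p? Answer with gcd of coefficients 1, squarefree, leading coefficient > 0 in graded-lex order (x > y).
(a) The degree is 2 — a generic line meets the curve in up to 2 points.
(b) Against the integer gridlines: one y-axis crossing is at y = 0; one x-axis crossing is at x = 0.
(c) Fitting integer coefficients to these (and the overall shape) gives p.

3*x^2 + 2*x*y - x - y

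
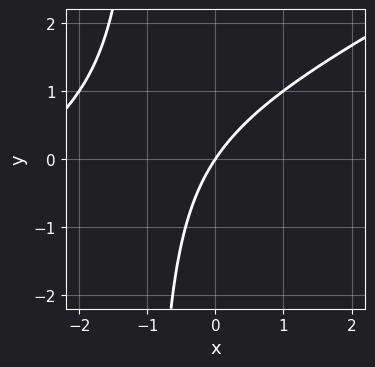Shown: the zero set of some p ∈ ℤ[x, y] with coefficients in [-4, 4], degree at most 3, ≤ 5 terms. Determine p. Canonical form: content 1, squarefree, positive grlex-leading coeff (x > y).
x^2 - 2*x*y + 3*x - 2*y

(a) deg p = 2.
(b) From the axis intercepts and sections: one y-axis crossing is at y = 0; it meets the x-axis at x = 0 (among the integer gridlines).
(c) Matching integer coefficients to the picture gives p.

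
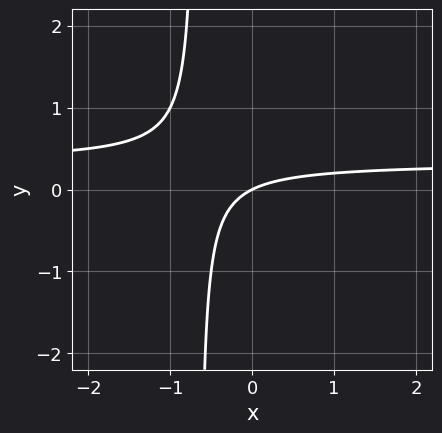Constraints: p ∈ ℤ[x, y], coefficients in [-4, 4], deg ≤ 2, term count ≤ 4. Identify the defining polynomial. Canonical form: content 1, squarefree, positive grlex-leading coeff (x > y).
3*x*y - x + 2*y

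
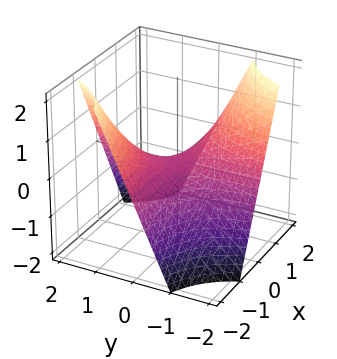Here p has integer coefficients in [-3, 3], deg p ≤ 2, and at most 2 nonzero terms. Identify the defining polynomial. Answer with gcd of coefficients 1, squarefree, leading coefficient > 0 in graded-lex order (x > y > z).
x*y + z

1. Degree: a hyperbolic paraboloid; a quadric, so deg p = 2.
2. From the axis intercepts and sections: it crosses the z-axis at the gridline z = 0; the visible y-axis segment lies entirely on the surface; every point of the x-axis in the box is on the surface.
3. Together with the visible shape, these determine p as stated.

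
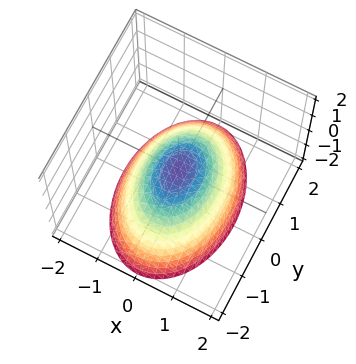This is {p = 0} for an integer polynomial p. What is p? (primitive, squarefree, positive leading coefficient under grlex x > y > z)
The degree is 2 — a single bowl opening along one axis; a quadric.
Symmetries: the x ↦ −x reflection is a symmetry, so x appears only in even powers; mirror symmetry y ↦ −y ⇒ only even powers of y.
Against the integer gridlines: one z-axis crossing is at z = 0; one y-axis crossing is at y = 0; it crosses the x-axis at the gridline x = 0.
These observations pin down the coefficients.

2*x^2 + y^2 + 2*z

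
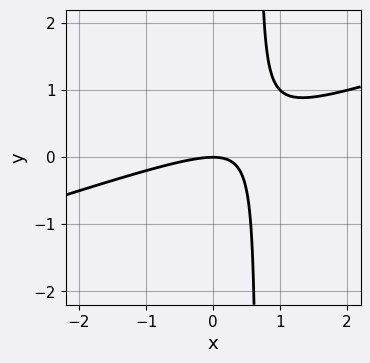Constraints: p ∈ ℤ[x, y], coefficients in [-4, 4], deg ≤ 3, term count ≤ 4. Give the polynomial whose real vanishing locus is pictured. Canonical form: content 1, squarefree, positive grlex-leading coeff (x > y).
x^2 - 3*x*y + 2*y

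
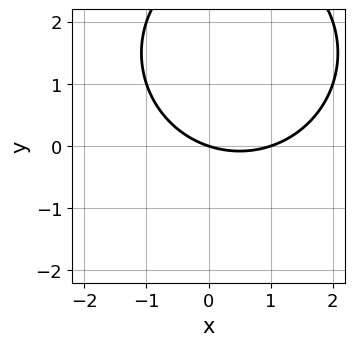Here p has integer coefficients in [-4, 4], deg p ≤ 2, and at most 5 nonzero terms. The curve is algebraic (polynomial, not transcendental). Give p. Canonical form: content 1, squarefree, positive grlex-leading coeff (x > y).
x^2 + y^2 - x - 3*y

First, the degree is 2 — no degree-1 curve has this shape.
Then, reading off the gridlines: among the integer gridlines, it crosses the x-axis at x ∈ {0, 1}; one y-axis crossing is at y = 0.
Finally, assembling these constraints gives the stated polynomial.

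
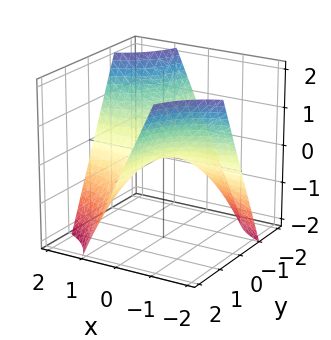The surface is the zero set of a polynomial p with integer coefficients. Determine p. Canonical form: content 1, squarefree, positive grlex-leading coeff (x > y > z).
x*y + z

The degree is 2 — a hyperbolic paraboloid; a quadric.
Against the integer gridlines: the visible y-axis segment lies entirely on the surface; one z-axis crossing is at z = 0; every point of the x-axis in the box is on the surface.
Solving for integer coefficients yields p as stated.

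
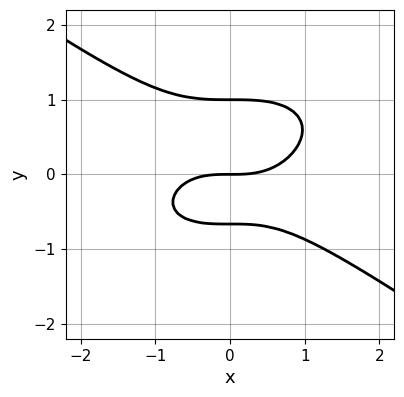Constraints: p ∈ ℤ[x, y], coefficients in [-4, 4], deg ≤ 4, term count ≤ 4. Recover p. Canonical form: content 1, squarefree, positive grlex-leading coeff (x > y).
Degree: a generic line meets the curve in up to 3 points, so deg p = 3.
Observable constraints: among the integer gridlines, it crosses the y-axis at y ∈ {0, 1}; it crosses the x-axis at the gridline x = 0.
Together with the visible shape, these determine p as stated.

x^3 + 3*y^3 - y^2 - 2*y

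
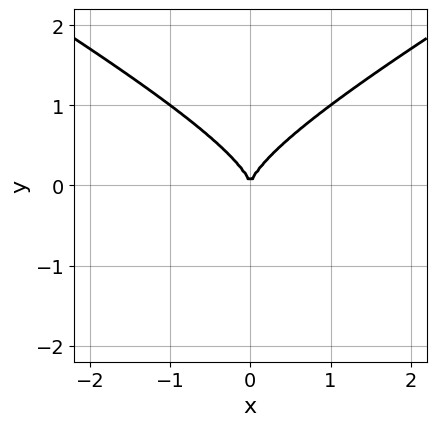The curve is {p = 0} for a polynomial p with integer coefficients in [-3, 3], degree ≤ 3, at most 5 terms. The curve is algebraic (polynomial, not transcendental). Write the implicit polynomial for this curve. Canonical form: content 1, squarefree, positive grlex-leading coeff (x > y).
deg p = 3.
Symmetries: mirror symmetry x ↦ −x ⇒ only even powers of x.
From the visible intercepts: it meets the y-axis at y = 0 (among the integer gridlines); it crosses the x-axis at the gridline x = 0.
Solving for integer coefficients yields p as stated.

x^2*y - 3*y^3 + 2*x^2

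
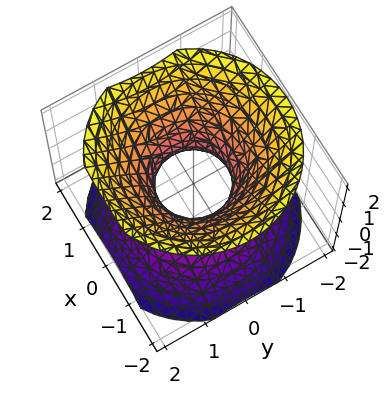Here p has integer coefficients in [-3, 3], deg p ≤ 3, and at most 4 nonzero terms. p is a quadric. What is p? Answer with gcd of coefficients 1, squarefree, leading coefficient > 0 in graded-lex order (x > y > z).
3*x^2 + 3*y^2 - 3*z^2 - 2

(a) Degree: an hourglass — one-sheet hyperboloid; a quadric, so deg p = 2.
(b) Symmetry: the surface is invariant under rotation about z: p = q(x² + y², z); the z ↦ −z reflection is a symmetry, so z appears only in even powers.
(c) Checking where it meets the axes: it misses every integer gridline on the z-axis; a circular section at z = 1 has radius between 1 and 2.
(d) Putting this together gives p.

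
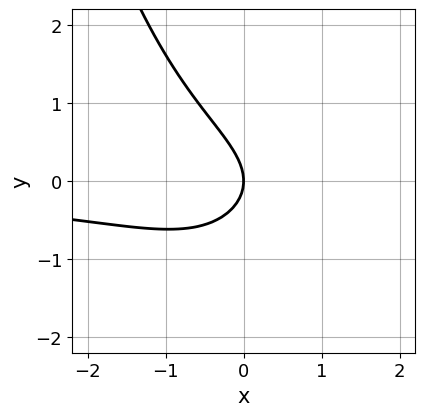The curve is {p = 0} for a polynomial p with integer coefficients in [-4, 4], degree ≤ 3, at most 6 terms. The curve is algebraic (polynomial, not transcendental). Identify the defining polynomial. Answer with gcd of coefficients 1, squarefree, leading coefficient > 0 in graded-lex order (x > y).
(a) The degree is 3 — no degree-2 curve has this shape.
(b) Reading off the gridlines: it meets the y-axis at y = 0 (among the integer gridlines); it meets the x-axis at x = 0 (among the integer gridlines).
(c) The integer polynomial consistent with all of this is the stated p.

2*x^2*y - x*y - 3*y^2 - 3*x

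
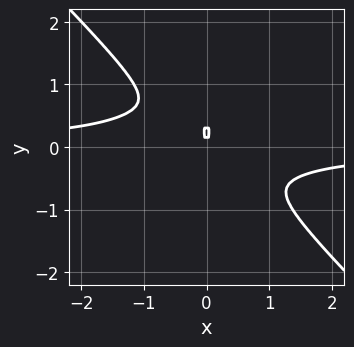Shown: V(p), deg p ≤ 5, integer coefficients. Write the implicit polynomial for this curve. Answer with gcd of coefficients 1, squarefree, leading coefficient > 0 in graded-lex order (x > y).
(a) The degree is 4 — a generic line meets the curve in up to 4 points.
(b) Reading off the gridlines: it crosses the x-axis at the gridline x = 0; it meets the y-axis at y = 0 (among the integer gridlines).
(c) Fitting integer coefficients to these (and the overall shape) gives p.

3*x^3*y + 3*y^4 - y^3 + 2*x^2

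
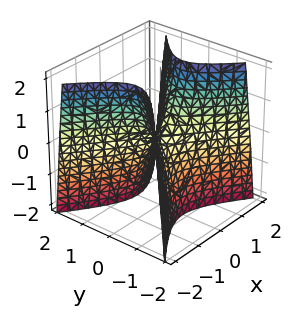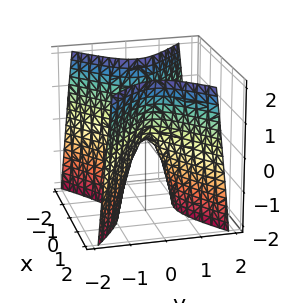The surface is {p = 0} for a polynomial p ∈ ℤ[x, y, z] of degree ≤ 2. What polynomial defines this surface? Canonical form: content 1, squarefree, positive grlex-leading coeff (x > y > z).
The degree is 2 — a hyperbolic paraboloid; a quadric.
Symmetries: the x ↦ −x reflection is a symmetry, so x appears only in even powers; mirror symmetry y ↦ −y ⇒ only even powers of y.
Observable constraints: one x-axis crossing is at x = 0; it meets the y-axis at y = 0 (among the integer gridlines).
The integer polynomial consistent with all of this is the stated p.

2*x^2 - 3*y^2 - z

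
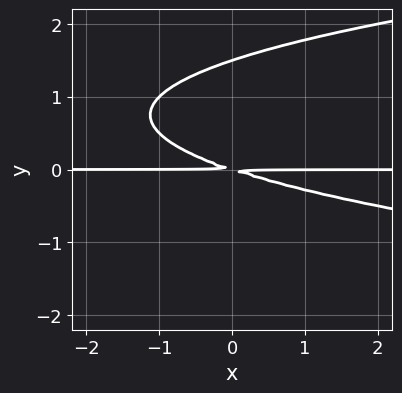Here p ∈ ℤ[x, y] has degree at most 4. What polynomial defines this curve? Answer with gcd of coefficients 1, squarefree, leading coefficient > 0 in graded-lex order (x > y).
2*y^3 - x*y - 3*y^2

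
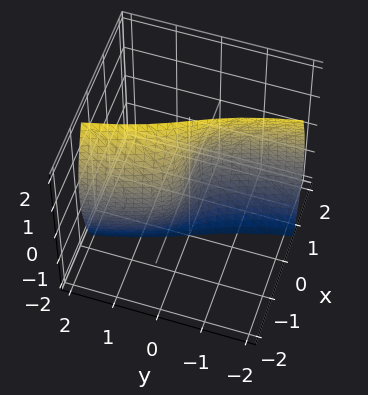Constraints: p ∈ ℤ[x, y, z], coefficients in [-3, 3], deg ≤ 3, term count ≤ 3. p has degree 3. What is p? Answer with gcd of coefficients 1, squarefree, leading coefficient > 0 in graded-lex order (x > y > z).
3*x^3 + x*z^2 + 2*y

(a) deg p = 3.
(b) Against the integer gridlines: it crosses the y-axis at the gridline y = 0; it crosses the x-axis at the gridline x = 0; the visible z-axis segment lies entirely on the surface.
(c) Putting this together gives p.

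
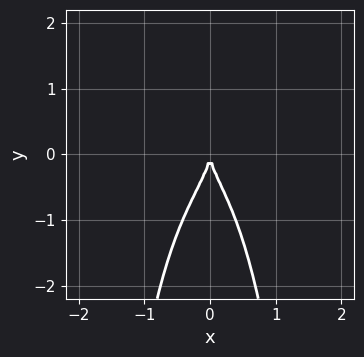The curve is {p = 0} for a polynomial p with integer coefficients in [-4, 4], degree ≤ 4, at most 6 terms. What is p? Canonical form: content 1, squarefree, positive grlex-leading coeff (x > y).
deg p = 4. A generic line meets the curve in up to 4 points.
Observable constraints: it crosses the x-axis at the gridline x = 0; one y-axis crossing is at y = 0.
Matching integer coefficients to the picture gives p.

x^4 - x^3*y + 3*x^2*y^2 + y^3 + 3*x^2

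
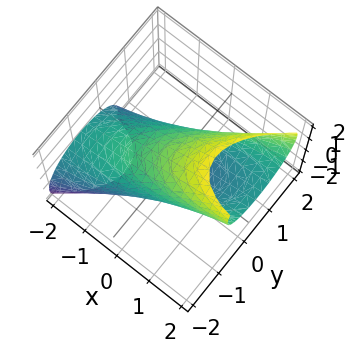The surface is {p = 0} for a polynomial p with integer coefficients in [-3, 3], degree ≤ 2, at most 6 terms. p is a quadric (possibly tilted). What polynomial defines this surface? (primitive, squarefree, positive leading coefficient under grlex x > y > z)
x^2 - 2*x*y - 3*x*z + 3*y^2 + 2*z^2 - 3

First, the degree is 2 — a generic line meets the surface in up to 2 points.
Next, against the integer gridlines: among the integer gridlines, it crosses the y-axis at y ∈ {-1, 1}.
Finally, fitting integer coefficients to these (and the overall shape) gives p.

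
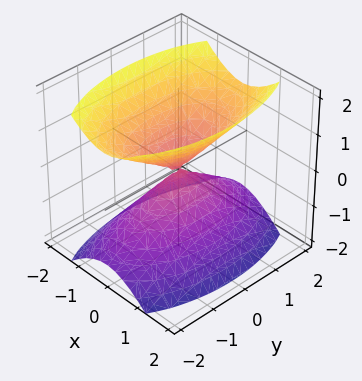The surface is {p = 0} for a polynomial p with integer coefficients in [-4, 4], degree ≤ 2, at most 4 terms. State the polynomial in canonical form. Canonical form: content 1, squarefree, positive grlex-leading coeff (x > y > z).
3*x^2 + y^2 - 2*z^2

1. The picture has 2 separate pieces.
2. deg p = 2.
3. Symmetries: it's symmetric under y → −y, forcing even powers of y; mirror symmetry z ↦ −z ⇒ only even powers of z; the x ↦ −x reflection is a symmetry, so x appears only in even powers.
4. Reading off the gridlines: it crosses the z-axis at the gridline z = 0; one y-axis crossing is at y = 0; one x-axis crossing is at x = 0.
5. Solving for integer coefficients yields p as stated.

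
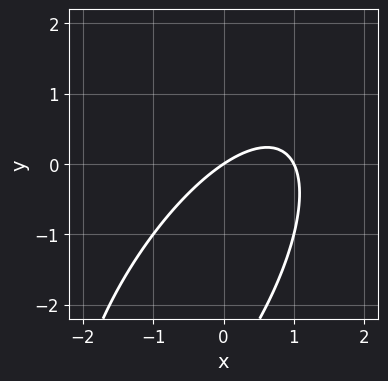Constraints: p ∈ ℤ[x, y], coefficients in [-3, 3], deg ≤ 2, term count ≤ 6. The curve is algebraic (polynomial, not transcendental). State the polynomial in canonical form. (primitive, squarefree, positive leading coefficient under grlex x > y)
2*x^2 - 2*x*y + y^2 - 2*x + 3*y

(a) deg p = 2.
(b) From the axis intercepts and sections: the x-axis gridline crossings are at x ∈ {0, 1}; it meets the y-axis at y = 0 (among the integer gridlines).
(c) Solving for integer coefficients yields p as stated.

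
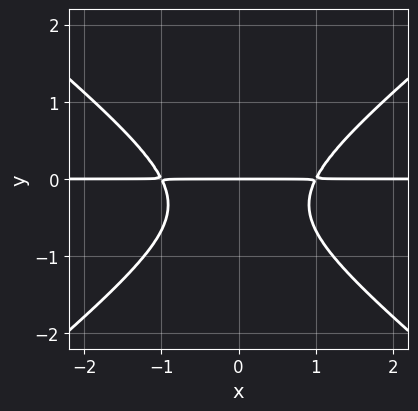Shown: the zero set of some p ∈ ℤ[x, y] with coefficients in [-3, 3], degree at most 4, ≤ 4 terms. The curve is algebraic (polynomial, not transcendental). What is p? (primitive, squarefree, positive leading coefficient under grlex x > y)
2*x^2*y - 3*y^3 - 2*y^2 - 2*y

First, the degree is 3 — a generic line meets the curve in up to 3 points.
Then, symmetries: mirror symmetry x ↦ −x ⇒ only even powers of x.
Then, from the visible intercepts: it crosses the y-axis at the gridline y = 0; every point of the x-axis in the box is on the curve.
Finally, assembling these constraints gives the stated polynomial.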